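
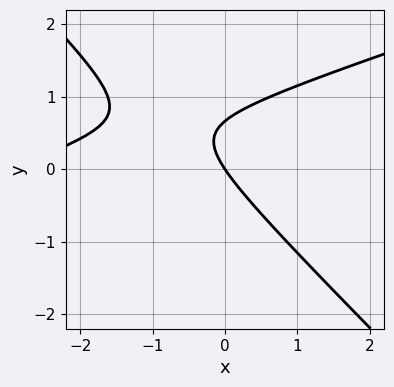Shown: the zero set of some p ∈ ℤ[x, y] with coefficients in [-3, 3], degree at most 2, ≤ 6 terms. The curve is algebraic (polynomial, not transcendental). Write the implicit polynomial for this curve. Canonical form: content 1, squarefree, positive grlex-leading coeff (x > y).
x^2 - 2*x*y - 3*y^2 + 3*x + 2*y

(a) The degree is 2 — a generic line meets the curve in up to 2 points.
(b) From the visible intercepts: one y-axis crossing is at y = 0; it meets the x-axis at x = 0 (among the integer gridlines).
(c) Solving for integer coefficients yields p as stated.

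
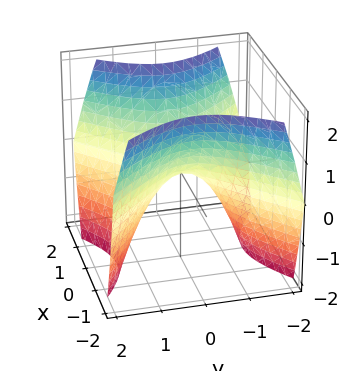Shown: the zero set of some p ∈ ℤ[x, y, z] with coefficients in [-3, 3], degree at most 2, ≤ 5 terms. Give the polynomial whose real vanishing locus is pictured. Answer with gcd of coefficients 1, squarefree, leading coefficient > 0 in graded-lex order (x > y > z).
Degree: a saddle surface; a quadric, so deg p = 2.
Symmetries: it's symmetric under y → −y, forcing even powers of y; it's symmetric under x → −x, forcing even powers of x.
Reading off the gridlines: one z-axis crossing is at z = 0; one x-axis crossing is at x = 0; one y-axis crossing is at y = 0.
Putting this together gives p.

x^2 - y^2 - z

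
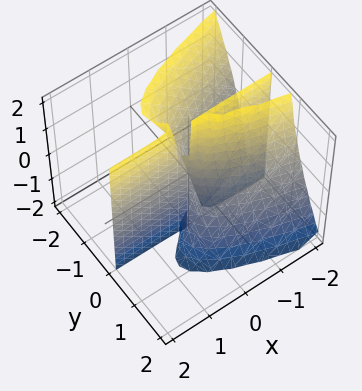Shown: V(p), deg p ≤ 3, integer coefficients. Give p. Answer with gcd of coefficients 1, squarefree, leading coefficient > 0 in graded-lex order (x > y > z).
3*y^3 + 2*y^2*z + 2*x*y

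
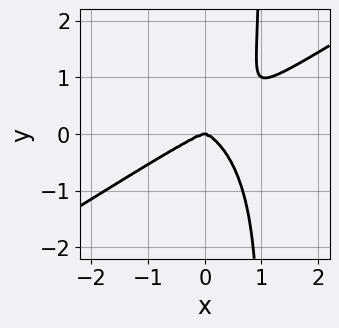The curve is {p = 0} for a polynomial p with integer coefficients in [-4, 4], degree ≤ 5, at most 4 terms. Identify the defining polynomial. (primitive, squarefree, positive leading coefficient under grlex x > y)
2*x^4 - 2*x^3*y - 3*x*y^3 + 3*y^3

First, degree: a generic line meets the curve in up to 4 points, so deg p = 4.
Then, reading off the gridlines: one y-axis crossing is at y = 0; one x-axis crossing is at x = 0.
Finally, fitting integer coefficients to these (and the overall shape) gives p.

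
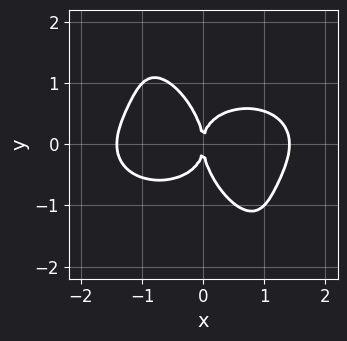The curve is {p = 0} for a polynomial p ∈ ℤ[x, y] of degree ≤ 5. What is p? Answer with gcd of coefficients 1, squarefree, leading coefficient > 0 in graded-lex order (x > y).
First, the degree is 4 — no degree-3 curve has this shape.
Then, from the visible intercepts: one x-axis crossing is at x = 0; it crosses the y-axis at the gridline y = 0.
Finally, assembling these constraints gives the stated polynomial.

x^4 + 2*x^2*y^2 + 2*x*y^3 + y^4 - 2*x^2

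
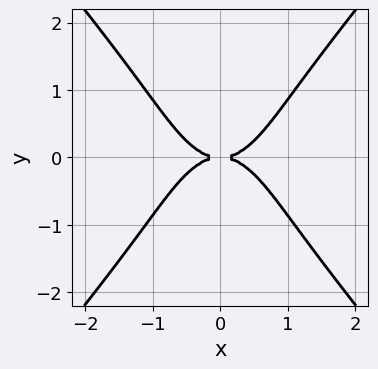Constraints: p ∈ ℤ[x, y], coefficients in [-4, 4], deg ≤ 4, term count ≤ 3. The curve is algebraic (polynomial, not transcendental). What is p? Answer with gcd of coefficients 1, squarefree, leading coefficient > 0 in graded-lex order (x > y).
2*x^4 - y^4 - 2*y^2

First, the degree is 4 — the shape is more complex than any degree-3 curve.
Then, symmetries: the x ↦ −x reflection is a symmetry, so x appears only in even powers; the y ↦ −y reflection is a symmetry, so y appears only in even powers.
Next, reading off the gridlines: one x-axis crossing is at x = 0; it meets the y-axis at y = 0 (among the integer gridlines).
Finally, together with the visible shape, these determine p as stated.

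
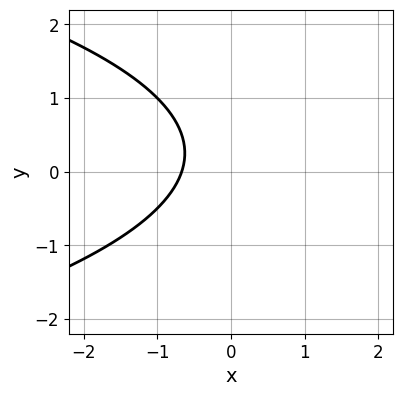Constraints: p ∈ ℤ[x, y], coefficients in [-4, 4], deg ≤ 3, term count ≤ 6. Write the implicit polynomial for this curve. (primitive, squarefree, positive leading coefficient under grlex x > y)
2*y^2 + 3*x - y + 2

1. deg p = 2.
2. Checking where it meets the axes: the curve avoids every integer y-axis point in the box.
3. Together with the visible shape, these determine p as stated.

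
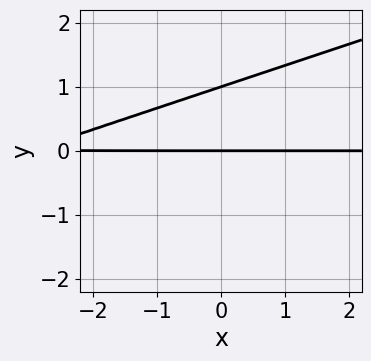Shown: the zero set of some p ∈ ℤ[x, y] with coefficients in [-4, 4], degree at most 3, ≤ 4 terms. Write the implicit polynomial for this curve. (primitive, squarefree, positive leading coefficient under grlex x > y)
x*y - 3*y^2 + 3*y

1. deg p = 2.
2. Observable constraints: the visible x-axis segment lies entirely on the curve; the y-axis gridline crossings are at y ∈ {0, 1}.
3. Assembling these constraints gives the stated polynomial.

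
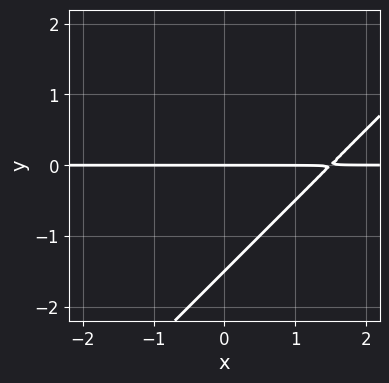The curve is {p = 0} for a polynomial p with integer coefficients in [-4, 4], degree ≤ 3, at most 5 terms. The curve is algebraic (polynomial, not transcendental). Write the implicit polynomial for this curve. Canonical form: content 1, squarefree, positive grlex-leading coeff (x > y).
Degree: a generic line meets the curve in up to 2 points, so deg p = 2.
From the axis intercepts and sections: it meets the y-axis at y = 0 (among the integer gridlines); every point of the x-axis in the box is on the curve.
Putting this together gives p.

2*x*y - 2*y^2 - 3*y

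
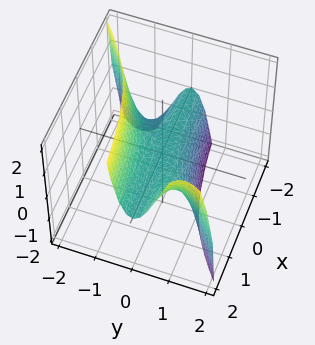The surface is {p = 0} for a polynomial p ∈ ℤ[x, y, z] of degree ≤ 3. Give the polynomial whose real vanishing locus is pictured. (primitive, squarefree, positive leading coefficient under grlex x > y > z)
1. Degree: the shape is more complex than any degree-2 surface, so deg p = 3.
2. Observable constraints: it crosses the z-axis at the gridline z = 0; it crosses the y-axis at the gridline y = 0; every point of the x-axis in the box is on the surface.
3. Assembling these constraints gives the stated polynomial.

2*x*y^2 - 2*y^3 - z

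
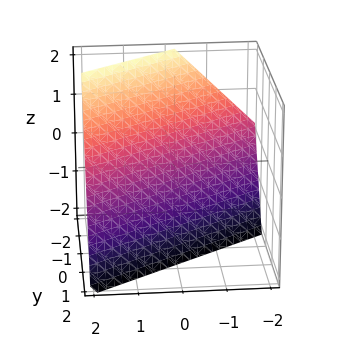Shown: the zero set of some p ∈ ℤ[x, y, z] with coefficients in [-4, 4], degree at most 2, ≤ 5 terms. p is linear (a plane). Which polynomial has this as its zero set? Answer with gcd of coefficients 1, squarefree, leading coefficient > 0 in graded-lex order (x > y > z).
2*x - 3*y - 2*z - 2

1. The degree is 1 — the surface is flat (a plane).
2. From the visible intercepts: it crosses the z-axis at the gridline z = -1; one x-axis crossing is at x = 1.
3. Assembling these constraints gives the stated polynomial.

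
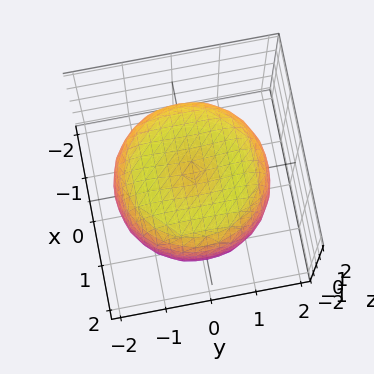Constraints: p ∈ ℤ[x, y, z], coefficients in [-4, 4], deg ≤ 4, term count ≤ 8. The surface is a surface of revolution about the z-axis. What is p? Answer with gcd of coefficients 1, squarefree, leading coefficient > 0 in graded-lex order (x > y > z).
First, degree: a generic line meets the surface in up to 4 points, so deg p = 4.
Next, symmetry: the z-axis is an axis of rotation, so x and y enter only as x² + y².
Then, checking where it meets the axes: the z-axis gridline crossings are at z ∈ {-1, 1}; a circular section at z = 1 has radius between 1 and 2.
Finally, these observations pin down the coefficients.

x^4 + 2*x^2*y^2 + y^4 - 2*x^2 - 2*y^2 + 2*z^2 - 2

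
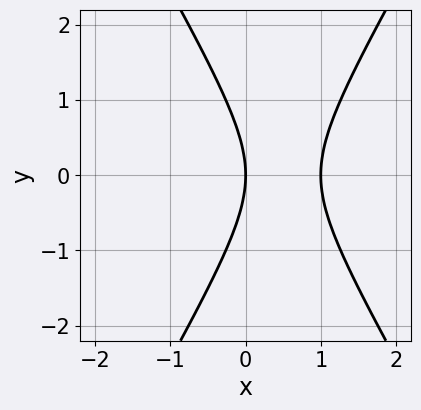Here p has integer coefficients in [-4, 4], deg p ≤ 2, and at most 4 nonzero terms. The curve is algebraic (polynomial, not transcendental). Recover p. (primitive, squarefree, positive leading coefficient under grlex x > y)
First, deg p = 2. A generic line meets the curve in up to 2 points.
Then, symmetries: it's symmetric under y → −y, forcing even powers of y.
Then, from the axis intercepts and sections: among the integer gridlines, it crosses the x-axis at x ∈ {0, 1}; it crosses the y-axis at the gridline y = 0.
Finally, these observations pin down the coefficients.

3*x^2 - y^2 - 3*x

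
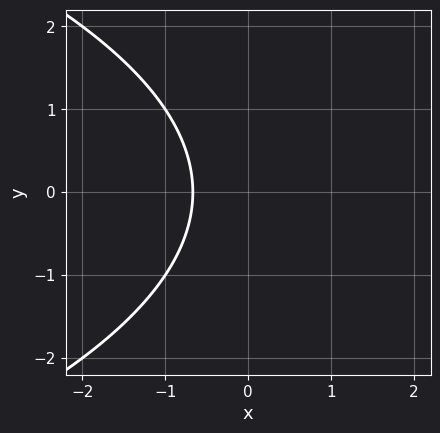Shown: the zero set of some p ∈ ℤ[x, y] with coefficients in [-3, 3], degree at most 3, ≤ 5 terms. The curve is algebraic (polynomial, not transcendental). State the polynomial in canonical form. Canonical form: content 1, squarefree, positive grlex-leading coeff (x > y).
1. deg p = 2. A generic line meets the curve in up to 2 points.
2. Symmetries: mirror symmetry y ↦ −y ⇒ only even powers of y.
3. From the axis intercepts and sections: the curve avoids every integer y-axis point in the box.
4. Solving for integer coefficients yields p as stated.

y^2 + 3*x + 2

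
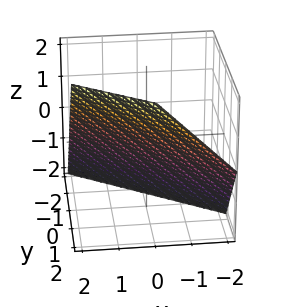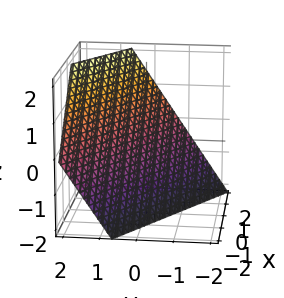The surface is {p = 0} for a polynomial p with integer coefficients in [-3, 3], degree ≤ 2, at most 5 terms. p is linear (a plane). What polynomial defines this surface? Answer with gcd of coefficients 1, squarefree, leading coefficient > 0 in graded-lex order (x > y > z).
First, degree: every cross-section is a straight line — this is a plane, so deg p = 1.
Next, from the visible intercepts: it meets the x-axis at x = 1 (among the integer gridlines); it crosses the z-axis at the gridline z = -1.
Finally, assembling these constraints gives the stated polynomial.

2*x + 3*y - 2*z - 2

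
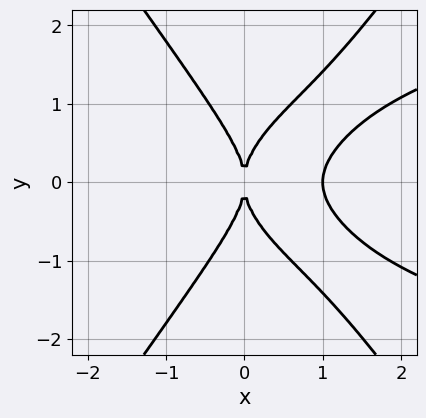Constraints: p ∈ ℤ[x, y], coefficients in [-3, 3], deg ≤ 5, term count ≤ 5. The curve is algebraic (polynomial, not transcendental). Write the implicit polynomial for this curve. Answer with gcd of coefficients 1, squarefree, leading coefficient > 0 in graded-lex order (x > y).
The degree is 4 — the shape is more complex than any degree-3 curve.
Symmetries: the y ↦ −y reflection is a symmetry, so y appears only in even powers.
From the axis intercepts and sections: it meets the y-axis at y = 0 (among the integer gridlines); among the integer gridlines, it crosses the x-axis at x ∈ {0, 1}.
Together with the visible shape, these determine p as stated.

2*x^2*y^2 - y^4 - 2*x^3 + 2*x^2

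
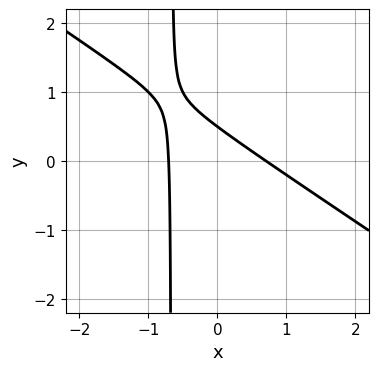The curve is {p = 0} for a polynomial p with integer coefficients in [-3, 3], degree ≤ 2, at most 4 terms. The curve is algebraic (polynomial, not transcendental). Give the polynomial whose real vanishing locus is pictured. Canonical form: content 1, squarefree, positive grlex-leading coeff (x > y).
2*x^2 + 3*x*y + 2*y - 1

First, the degree is 2 — a generic line meets the curve in up to 2 points.
Finally, putting this together gives p.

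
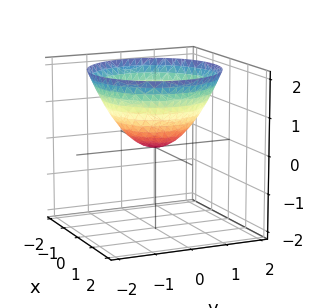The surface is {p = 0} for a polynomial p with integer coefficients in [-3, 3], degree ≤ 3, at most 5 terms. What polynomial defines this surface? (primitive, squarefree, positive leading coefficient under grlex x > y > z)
1. The degree is 2 — a single bowl opening along one axis; a quadric.
2. Symmetries: every cross-section ⟂ z is a circle, so x, y appear only via x² + y².
3. Against the integer gridlines: it meets the x-axis at x = 0 (among the integer gridlines); it crosses the z-axis at the gridline z = 0; a circular section at z = 1 has radius between 1 and 2; one y-axis crossing is at y = 0.
4. Matching integer coefficients to the picture gives p.

2*x^2 + 2*y^2 - 3*z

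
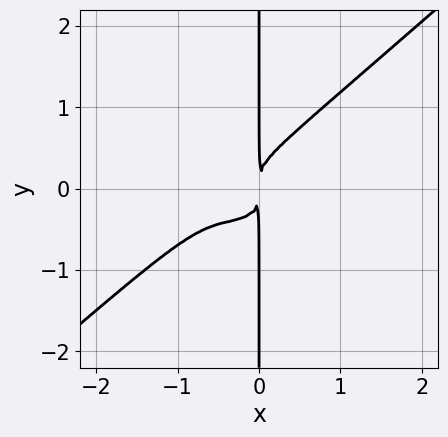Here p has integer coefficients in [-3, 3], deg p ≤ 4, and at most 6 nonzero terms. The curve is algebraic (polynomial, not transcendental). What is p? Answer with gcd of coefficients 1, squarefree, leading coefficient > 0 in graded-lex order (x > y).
2*x^4 - 3*x*y^3 + 2*x^3 + x^2

1. Degree: no degree-3 curve has this shape, so deg p = 4.
2. Observable constraints: the visible y-axis segment lies entirely on the curve.
3. Together with the visible shape, these determine p as stated.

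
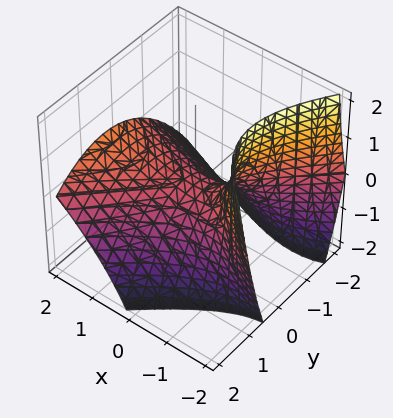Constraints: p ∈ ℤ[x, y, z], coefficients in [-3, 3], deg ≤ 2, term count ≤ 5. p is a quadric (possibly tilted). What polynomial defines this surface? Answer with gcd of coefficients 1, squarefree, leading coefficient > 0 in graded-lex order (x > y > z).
deg p = 2. A generic line meets the surface in up to 2 points.
Reading off the gridlines: it crosses the z-axis at the gridline z = 0; it meets the y-axis at y = 0 (among the integer gridlines).
Solving for integer coefficients yields p as stated.

x^2 + x*y - 2*x*z - 2*y^2 - 3*z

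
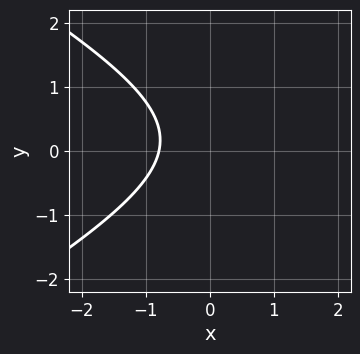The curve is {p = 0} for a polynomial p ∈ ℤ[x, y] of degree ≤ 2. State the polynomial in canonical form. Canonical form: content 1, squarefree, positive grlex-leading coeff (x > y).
First, degree: no degree-1 curve has this shape, so deg p = 2.
Then, observable constraints: the curve avoids every integer y-axis point in the box.
Finally, assembling these constraints gives the stated polynomial.

x^2 - 3*y^2 - 3*x + y - 3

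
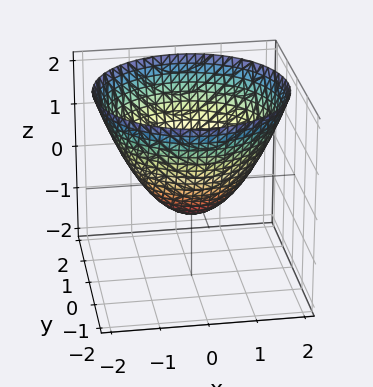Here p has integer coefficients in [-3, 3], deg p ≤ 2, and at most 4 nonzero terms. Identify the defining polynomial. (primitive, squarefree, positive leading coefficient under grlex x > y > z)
2*x^2 + 2*y^2 - 3*z - 2

First, the degree is 2 — a generic line meets the surface in up to 2 points.
Next, symmetries: every cross-section ⟂ z is a circle, so x, y appear only via x² + y².
Next, from the visible intercepts: a circular section at z = 1 has radius between 1 and 2; among the integer gridlines, it crosses the x-axis at x ∈ {-1, 1}; the y-axis gridline crossings are at y ∈ {-1, 1}.
Finally, putting this together gives p.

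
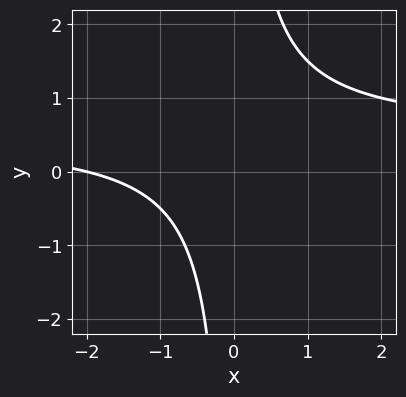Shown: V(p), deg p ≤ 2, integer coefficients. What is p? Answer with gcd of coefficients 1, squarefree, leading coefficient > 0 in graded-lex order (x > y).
2*x*y - x - 2

Degree: the shape is more complex than any degree-1 curve, so deg p = 2.
Against the integer gridlines: the curve avoids every integer y-axis point in the box; it crosses the x-axis at the gridline x = -2.
Assembling these constraints gives the stated polynomial.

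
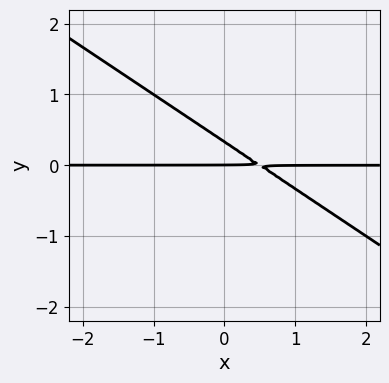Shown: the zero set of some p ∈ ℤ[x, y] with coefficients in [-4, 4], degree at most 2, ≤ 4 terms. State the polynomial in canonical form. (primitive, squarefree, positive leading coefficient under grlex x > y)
1. Degree: a generic line meets the curve in up to 2 points, so deg p = 2.
2. From the visible intercepts: every point of the x-axis in the box is on the curve; it crosses the y-axis at the gridline y = 0.
3. Matching integer coefficients to the picture gives p.

2*x*y + 3*y^2 - y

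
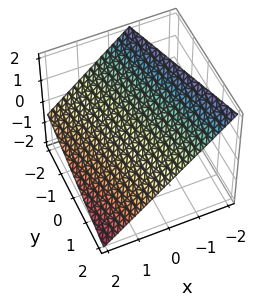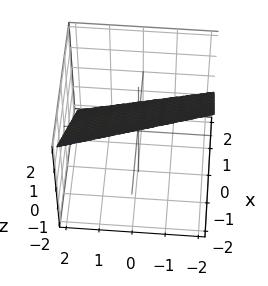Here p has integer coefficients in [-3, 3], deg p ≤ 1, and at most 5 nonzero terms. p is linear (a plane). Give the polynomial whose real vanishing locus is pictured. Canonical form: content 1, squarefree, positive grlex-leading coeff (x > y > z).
3*x + y + 3*z - 2

(a) The degree is 1 — the surface is flat (a plane).
(b) Checking where it meets the axes: it crosses the y-axis at the gridline y = 2.
(c) Fitting integer coefficients to these (and the overall shape) gives p.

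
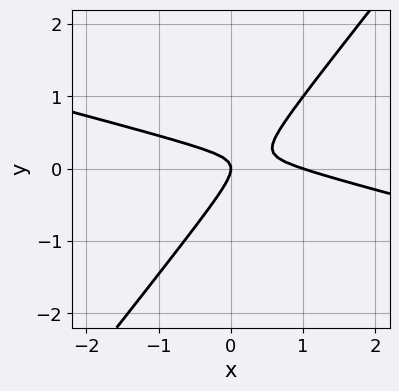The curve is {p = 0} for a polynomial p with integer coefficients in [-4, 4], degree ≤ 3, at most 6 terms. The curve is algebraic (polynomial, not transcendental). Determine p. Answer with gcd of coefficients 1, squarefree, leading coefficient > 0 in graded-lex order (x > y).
x^2 + 3*x*y - 3*y^2 - x

1. deg p = 2. The shape is more complex than any degree-1 curve.
2. Observable constraints: among the integer gridlines, it crosses the x-axis at x ∈ {0, 1}; it crosses the y-axis at the gridline y = 0.
3. Putting this together gives p.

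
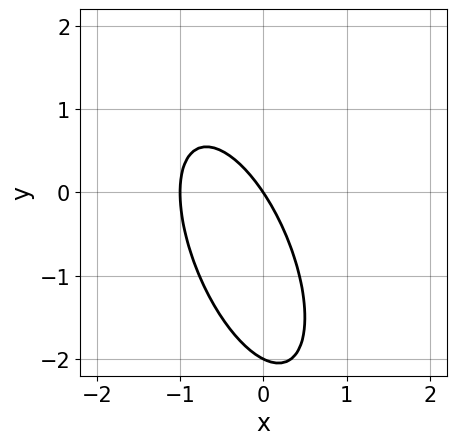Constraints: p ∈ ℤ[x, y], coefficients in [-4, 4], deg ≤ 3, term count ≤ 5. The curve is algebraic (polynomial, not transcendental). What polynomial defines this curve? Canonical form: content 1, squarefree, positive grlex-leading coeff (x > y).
3*x^2 + 2*x*y + y^2 + 3*x + 2*y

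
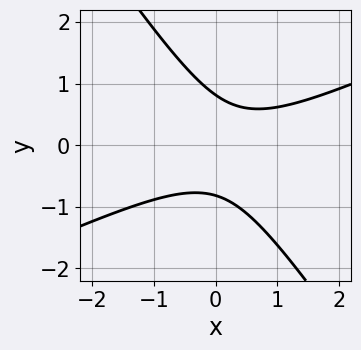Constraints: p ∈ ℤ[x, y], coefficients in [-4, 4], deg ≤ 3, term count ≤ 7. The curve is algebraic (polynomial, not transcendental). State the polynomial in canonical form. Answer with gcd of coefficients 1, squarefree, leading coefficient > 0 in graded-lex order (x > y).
First, the degree is 2 — no degree-1 curve has this shape.
Then, checking where it meets the axes: it misses every integer gridline on the x-axis.
Finally, these observations pin down the coefficients.

2*x^2 - 3*x*y - 3*y^2 - x + 2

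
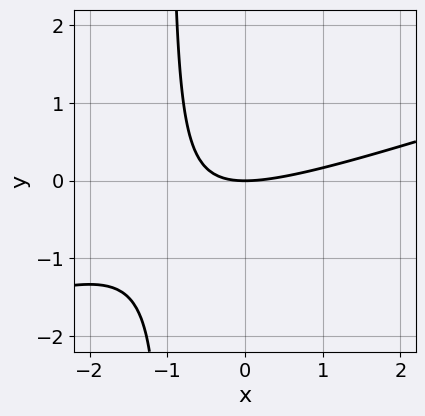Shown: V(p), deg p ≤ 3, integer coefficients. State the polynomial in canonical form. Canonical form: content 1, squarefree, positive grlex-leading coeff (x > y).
x^2 - 3*x*y - 3*y

(a) Degree: a generic line meets the curve in up to 2 points, so deg p = 2.
(b) Observable constraints: it meets the x-axis at x = 0 (among the integer gridlines); it crosses the y-axis at the gridline y = 0.
(c) Assembling these constraints gives the stated polynomial.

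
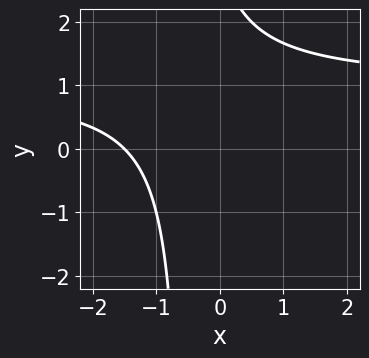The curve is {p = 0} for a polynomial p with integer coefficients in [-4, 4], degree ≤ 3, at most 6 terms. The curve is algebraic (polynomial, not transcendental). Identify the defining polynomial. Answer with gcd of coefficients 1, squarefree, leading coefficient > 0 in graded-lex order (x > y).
2*x*y - 2*x + y - 3

First, degree: the shape is more complex than any degree-1 curve, so deg p = 2.
Next, observable constraints: no y-intercept at any integer in the box.
Finally, matching integer coefficients to the picture gives p.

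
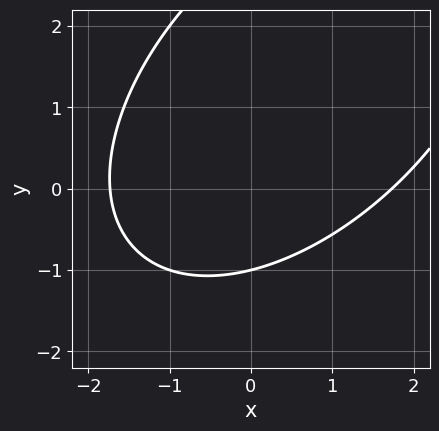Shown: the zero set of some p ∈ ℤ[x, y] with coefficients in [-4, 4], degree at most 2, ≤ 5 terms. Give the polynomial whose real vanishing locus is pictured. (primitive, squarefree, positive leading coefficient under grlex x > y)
First, deg p = 2. A generic line meets the curve in up to 2 points.
Next, from the axis intercepts and sections: one y-axis crossing is at y = -1.
Finally, the integer polynomial consistent with all of this is the stated p.

x^2 - x*y + y^2 - 2*y - 3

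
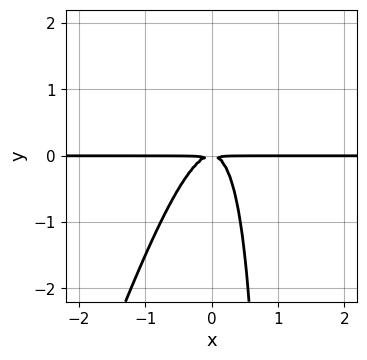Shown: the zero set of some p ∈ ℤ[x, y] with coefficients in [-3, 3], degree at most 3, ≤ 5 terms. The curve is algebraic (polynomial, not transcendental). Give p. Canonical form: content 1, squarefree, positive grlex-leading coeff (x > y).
Degree: the shape is more complex than any degree-2 curve, so deg p = 3.
From the visible intercepts: every point of the x-axis in the box is on the curve.
Matching integer coefficients to the picture gives p.

3*x^2*y - x*y^2 + y^2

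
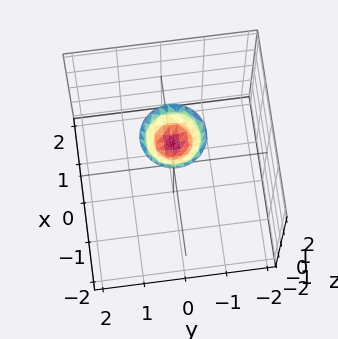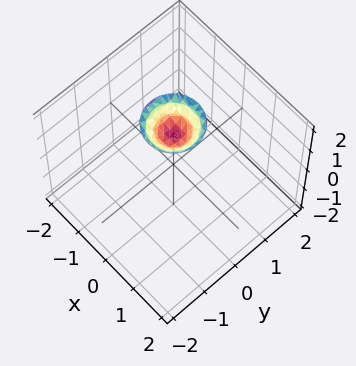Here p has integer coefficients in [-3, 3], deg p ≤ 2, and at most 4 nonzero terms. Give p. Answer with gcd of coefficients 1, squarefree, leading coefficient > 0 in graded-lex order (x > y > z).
2*x^2 + 2*y^2 - 2*z + 3

1. deg p = 2.
2. Symmetries: the surface is invariant under rotation about z: p = q(x² + y², z).
3. Observable constraints: no x-intercept at any integer in the box; no y-intercept at any integer in the box; a circular section at z = 2 has radius between 0 and 1.
4. Putting this together gives p.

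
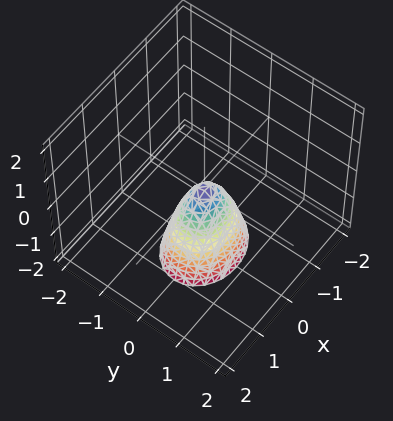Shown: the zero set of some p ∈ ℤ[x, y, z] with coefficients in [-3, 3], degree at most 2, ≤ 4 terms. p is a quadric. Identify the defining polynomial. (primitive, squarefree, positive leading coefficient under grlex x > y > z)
First, degree: a single bowl opening along one axis; a quadric, so deg p = 2.
Next, symmetries: mirror symmetry x ↦ −x ⇒ only even powers of x; mirror symmetry y ↦ −y ⇒ only even powers of y.
Then, observable constraints: one y-axis crossing is at y = 0; it meets the x-axis at x = 0 (among the integer gridlines); it crosses the z-axis at the gridline z = 0.
Finally, together with the visible shape, these determine p as stated.

2*x^2 + 3*y^2 + z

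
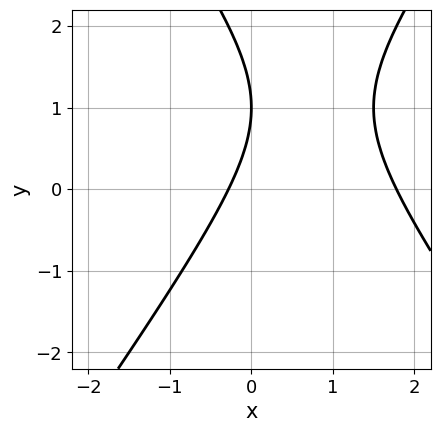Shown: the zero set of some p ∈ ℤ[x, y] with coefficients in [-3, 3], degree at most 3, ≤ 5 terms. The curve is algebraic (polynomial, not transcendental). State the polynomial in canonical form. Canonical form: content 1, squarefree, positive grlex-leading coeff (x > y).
2*x^2 - y^2 - 3*x + 2*y - 1

Degree: a generic line meets the curve in up to 2 points, so deg p = 2.
From the axis intercepts and sections: it crosses the y-axis at the gridline y = 1.
The integer polynomial consistent with all of this is the stated p.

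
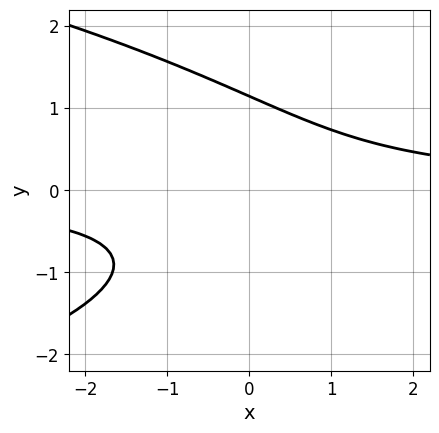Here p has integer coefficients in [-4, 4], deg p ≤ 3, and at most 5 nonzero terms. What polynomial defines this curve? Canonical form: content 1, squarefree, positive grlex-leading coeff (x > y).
First, deg p = 3. A generic line meets the curve in up to 3 points.
Next, checking where it meets the axes: it misses every integer gridline on the x-axis.
Finally, together with the visible shape, these determine p as stated.

2*y^3 + 3*x*y - 3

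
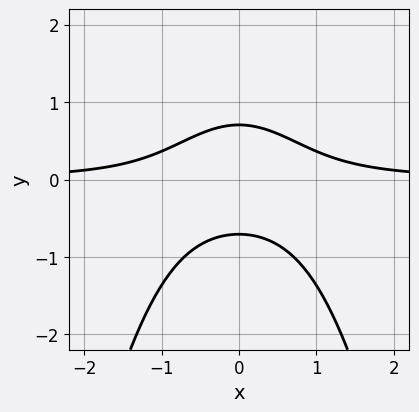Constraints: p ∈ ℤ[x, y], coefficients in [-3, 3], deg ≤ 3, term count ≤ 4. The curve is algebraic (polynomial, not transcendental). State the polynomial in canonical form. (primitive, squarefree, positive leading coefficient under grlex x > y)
(a) The degree is 3 — a generic line meets the curve in up to 3 points.
(b) Symmetries: it's symmetric under x → −x, forcing even powers of x.
(c) Observable constraints: no x-intercept at any integer in the box.
(d) Solving for integer coefficients yields p as stated.

2*x^2*y + 2*y^2 - 1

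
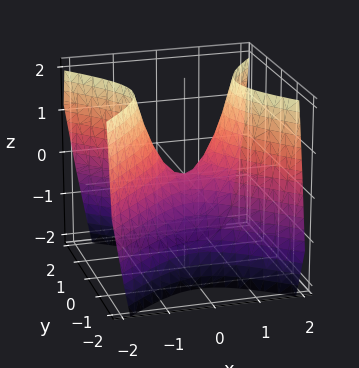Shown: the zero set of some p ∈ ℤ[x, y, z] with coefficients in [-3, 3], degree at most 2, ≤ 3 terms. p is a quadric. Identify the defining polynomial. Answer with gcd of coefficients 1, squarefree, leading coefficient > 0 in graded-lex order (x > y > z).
(a) Degree: a saddle surface; a quadric, so deg p = 2.
(b) Symmetries: mirror symmetry y ↦ −y ⇒ only even powers of y; mirror symmetry x ↦ −x ⇒ only even powers of x.
(c) Checking where it meets the axes: it meets the x-axis at x = 0 (among the integer gridlines); it meets the y-axis at y = 0 (among the integer gridlines); it meets the z-axis at z = 0 (among the integer gridlines).
(d) These observations pin down the coefficients.

3*x^2 - 3*y^2 - 2*z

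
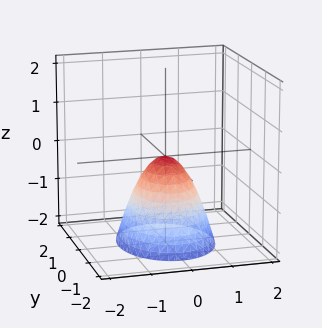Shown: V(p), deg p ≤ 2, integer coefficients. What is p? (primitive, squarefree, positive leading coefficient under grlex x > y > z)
3*x^2 + 2*y^2 + 2*z

(a) deg p = 2. A single bowl opening along one axis; a quadric.
(b) Symmetries: the y ↦ −y reflection is a symmetry, so y appears only in even powers; it's symmetric under x → −x, forcing even powers of x.
(c) Checking where it meets the axes: it meets the y-axis at y = 0 (among the integer gridlines); it crosses the x-axis at the gridline x = 0; it crosses the z-axis at the gridline z = 0.
(d) Putting this together gives p.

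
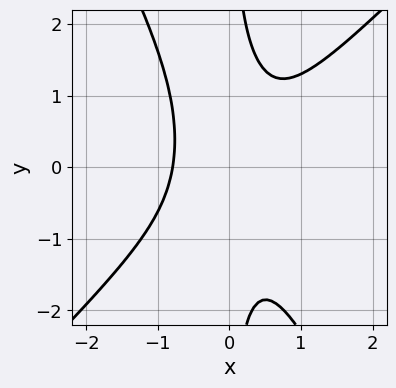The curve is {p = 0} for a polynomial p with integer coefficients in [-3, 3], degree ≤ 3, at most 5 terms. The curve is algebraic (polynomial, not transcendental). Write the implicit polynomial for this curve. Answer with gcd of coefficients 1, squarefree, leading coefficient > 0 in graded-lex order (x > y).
First, degree: a generic line meets the curve in up to 3 points, so deg p = 3.
Then, from the visible intercepts: no y-intercept at any integer in the box.
Finally, together with the visible shape, these determine p as stated.

2*x^3 - x^2*y - x*y^2 + 1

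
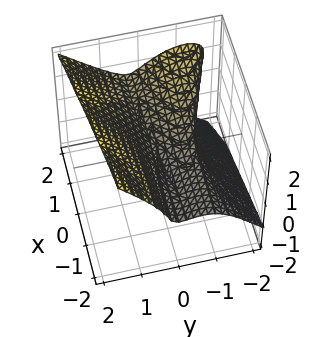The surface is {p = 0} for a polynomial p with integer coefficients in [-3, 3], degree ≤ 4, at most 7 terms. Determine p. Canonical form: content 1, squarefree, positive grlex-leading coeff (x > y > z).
2*x*y*z - 3*y^3 + 3*z^3 - x*z - 3*y^2

First, the degree is 3 — the shape is more complex than any degree-2 surface.
Next, checking where it meets the axes: it crosses the z-axis at the gridline z = 0; the y-axis gridline crossings are at y ∈ {-1, 0}.
Finally, together with the visible shape, these determine p as stated. Check: (-1, 0, 0) on the x-axis lies on the surface, and p(-1, 0, 0) = 0. ✓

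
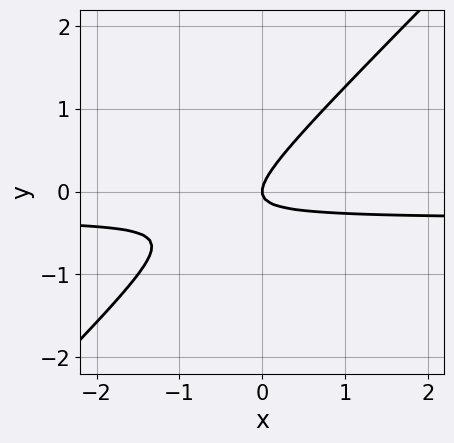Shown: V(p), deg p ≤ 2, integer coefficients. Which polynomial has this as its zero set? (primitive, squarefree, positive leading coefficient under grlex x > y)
First, the degree is 2 — the shape is more complex than any degree-1 curve.
Next, from the axis intercepts and sections: one x-axis crossing is at x = 0; one y-axis crossing is at y = 0.
Finally, these observations pin down the coefficients.

3*x*y - 3*y^2 + x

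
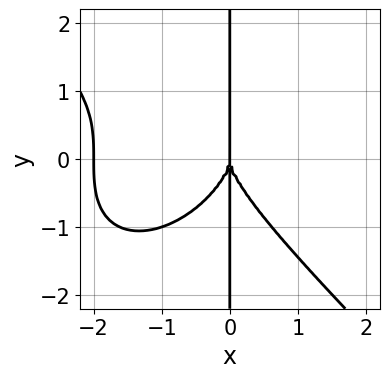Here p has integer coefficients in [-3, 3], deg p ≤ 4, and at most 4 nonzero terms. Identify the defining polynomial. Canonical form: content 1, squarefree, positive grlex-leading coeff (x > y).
First, degree: no degree-3 curve has this shape, so deg p = 4.
Next, observable constraints: among the integer gridlines, it crosses the x-axis at x ∈ {-2, 0}; the visible y-axis segment lies entirely on the curve.
Finally, the integer polynomial consistent with all of this is the stated p.

x^4 + x*y^3 + 2*x^3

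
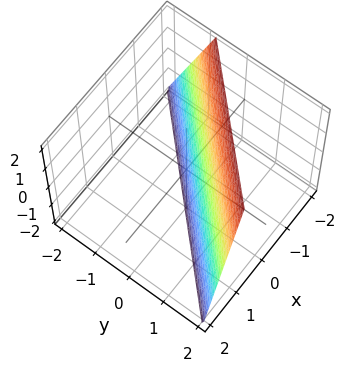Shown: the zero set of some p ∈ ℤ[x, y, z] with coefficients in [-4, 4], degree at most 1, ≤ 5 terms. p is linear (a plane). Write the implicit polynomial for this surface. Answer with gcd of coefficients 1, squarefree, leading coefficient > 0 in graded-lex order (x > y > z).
3*x - 3*y + z + 2

The degree is 1 — the surface is flat (a plane).
From the visible intercepts: one z-axis crossing is at z = -2.
Assembling these constraints gives the stated polynomial.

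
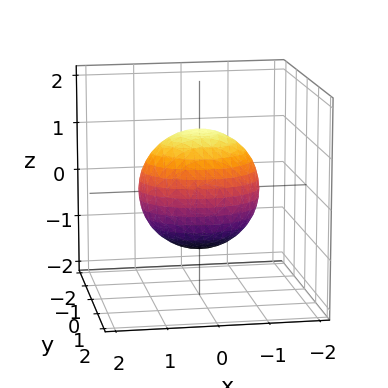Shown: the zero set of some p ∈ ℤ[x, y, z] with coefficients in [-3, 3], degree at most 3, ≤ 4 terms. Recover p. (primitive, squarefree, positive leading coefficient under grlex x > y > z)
First, the degree is 2 — bounded and convex; a quadric.
Then, symmetries: it's symmetric under x → −x, forcing even powers of x; it's symmetric under z → −z, forcing even powers of z; the y ↦ −y reflection is a symmetry, so y appears only in even powers.
Then, from the visible intercepts: among the integer gridlines, it crosses the y-axis at y ∈ {-1, 1}.
Finally, putting this together gives p.

2*x^2 + 3*y^2 + 2*z^2 - 3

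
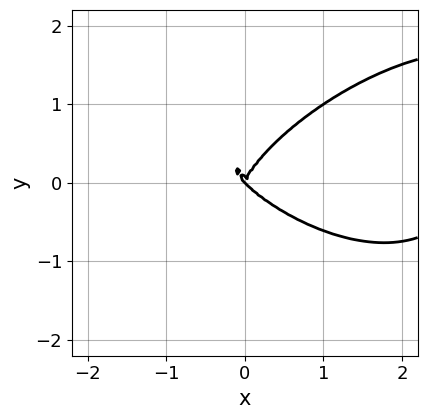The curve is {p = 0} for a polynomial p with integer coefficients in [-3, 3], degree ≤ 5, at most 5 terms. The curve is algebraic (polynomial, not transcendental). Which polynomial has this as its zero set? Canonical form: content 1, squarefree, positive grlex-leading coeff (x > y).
(a) deg p = 4.
(b) Against the integer gridlines: one x-axis crossing is at x = 0; one y-axis crossing is at y = 0.
(c) Fitting integer coefficients to these (and the overall shape) gives p.

x^4 + 3*y^4 - 3*x^3 - 2*x^2*y + x*y^2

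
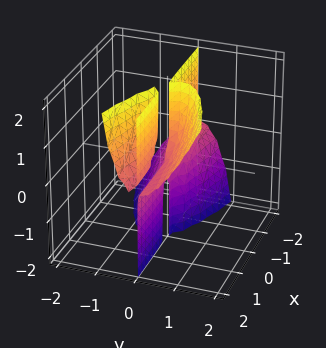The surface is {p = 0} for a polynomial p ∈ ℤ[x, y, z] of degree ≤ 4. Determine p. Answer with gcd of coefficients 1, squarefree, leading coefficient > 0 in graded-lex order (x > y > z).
x*y*z - 3*y^3 + y^2*z

(a) I count 2 distinct pieces.
(b) Degree: a generic line meets the surface in up to 3 points, so deg p = 3.
(c) From the visible intercepts: it meets the y-axis at y = 0 (among the integer gridlines); every point of the x-axis in the box is on the surface; the visible z-axis segment lies entirely on the surface.
(d) The integer polynomial consistent with all of this is the stated p.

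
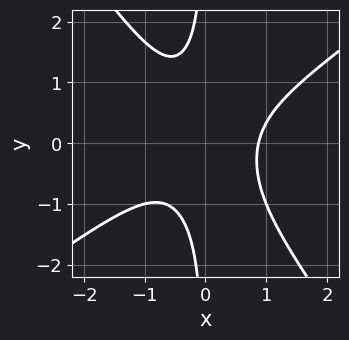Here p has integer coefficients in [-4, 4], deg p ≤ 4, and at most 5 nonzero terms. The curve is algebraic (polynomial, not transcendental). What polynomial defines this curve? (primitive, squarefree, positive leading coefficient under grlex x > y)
The degree is 3 — no degree-2 curve has this shape.
Reading off the gridlines: no y-intercept at any integer in the box.
These observations pin down the coefficients.

3*x^3 - 2*x^2*y - 3*x*y^2 - 2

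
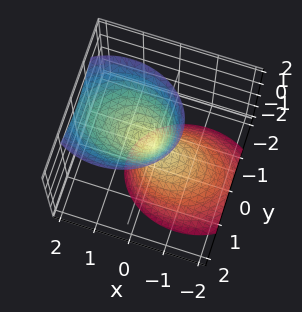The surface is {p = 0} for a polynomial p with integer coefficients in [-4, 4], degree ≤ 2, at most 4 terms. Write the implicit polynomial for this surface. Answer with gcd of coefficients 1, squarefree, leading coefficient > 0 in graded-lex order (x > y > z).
2*x^2 - 2*x*z + 3*y^2 - z^2

(a) The picture has 2 separate pieces. Treating them together as one polynomial.
(b) The degree is 2 — a generic line meets the surface in up to 2 points.
(c) Observable constraints: it crosses the y-axis at the gridline y = 0; it meets the x-axis at x = 0 (among the integer gridlines).
(d) Assembling these constraints gives the stated polynomial.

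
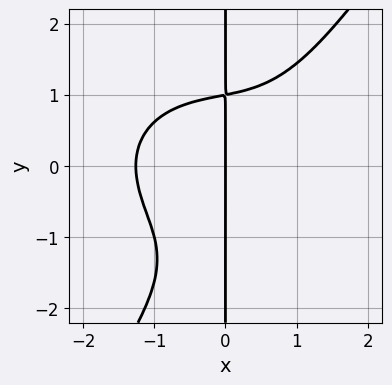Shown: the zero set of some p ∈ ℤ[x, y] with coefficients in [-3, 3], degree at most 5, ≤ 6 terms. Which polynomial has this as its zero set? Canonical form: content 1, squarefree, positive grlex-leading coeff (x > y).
First, degree: no degree-3 curve has this shape, so deg p = 4.
Then, from the axis intercepts and sections: one x-axis crossing is at x = 0; the visible y-axis segment lies entirely on the curve.
Finally, the integer polynomial consistent with all of this is the stated p.

x^4 + x^2*y^2 - x*y^3 - x*y^2 + 2*x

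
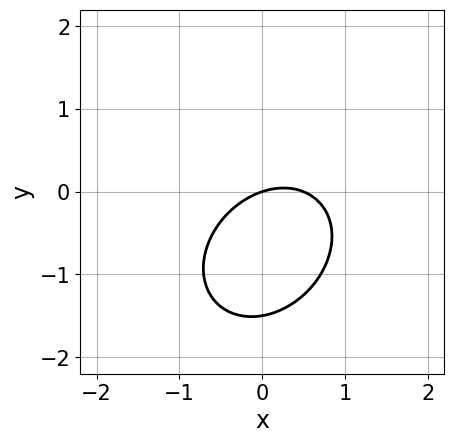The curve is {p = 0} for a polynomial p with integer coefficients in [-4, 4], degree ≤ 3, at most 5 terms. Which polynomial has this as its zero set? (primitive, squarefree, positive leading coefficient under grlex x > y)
2*x^2 - x*y + 2*y^2 - x + 3*y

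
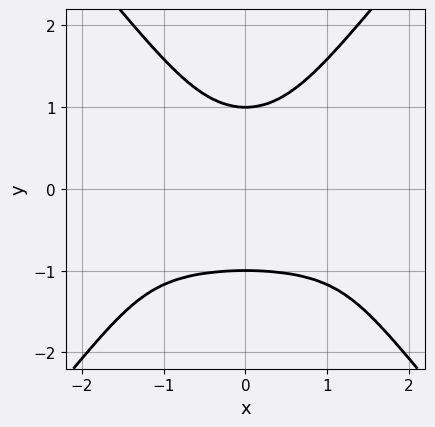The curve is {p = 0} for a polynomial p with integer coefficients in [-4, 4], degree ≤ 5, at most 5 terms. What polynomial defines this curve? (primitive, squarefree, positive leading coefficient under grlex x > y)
3*x^2*y^2 - 2*y^4 + 2*x^2*y + 2

(a) deg p = 4. No degree-3 curve has this shape.
(b) Symmetries: it's symmetric under x → −x, forcing even powers of x.
(c) From the axis intercepts and sections: the y-axis gridline crossings are at y ∈ {-1, 1}; the curve avoids every integer x-axis point in the box.
(d) These observations pin down the coefficients.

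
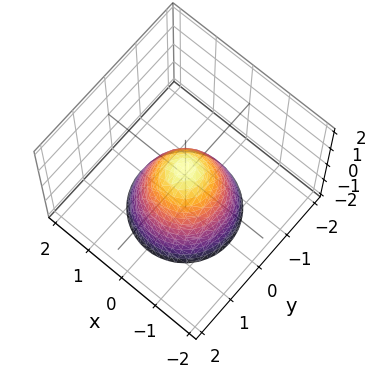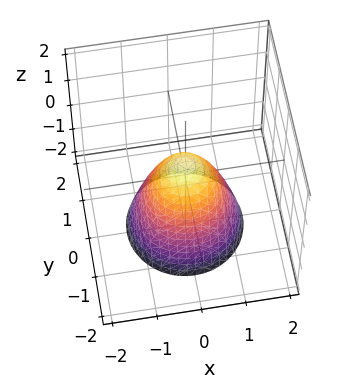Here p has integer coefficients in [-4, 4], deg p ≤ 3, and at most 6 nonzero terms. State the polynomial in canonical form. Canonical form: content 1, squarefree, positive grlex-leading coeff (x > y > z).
3*x^2 + 3*y^2 + 2*z - 1

(a) deg p = 2.
(b) Symmetry: every cross-section ⟂ z is a circle, so x, y appear only via x² + y².
(c) Reading off the gridlines: a circular section at z = -1 has radius exactly 1.
(d) These observations pin down the coefficients.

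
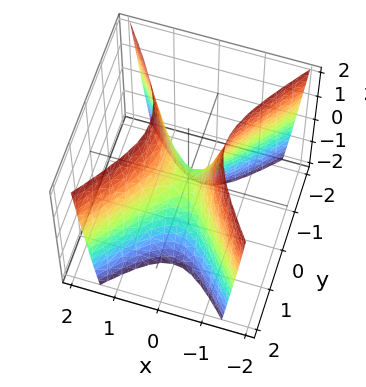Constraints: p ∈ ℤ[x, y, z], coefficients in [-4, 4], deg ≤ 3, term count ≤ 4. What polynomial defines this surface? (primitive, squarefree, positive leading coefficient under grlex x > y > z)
Degree: a hyperbolic paraboloid; a quadric, so deg p = 2.
Symmetries: mirror symmetry y ↦ −y ⇒ only even powers of y; the x ↦ −x reflection is a symmetry, so x appears only in even powers.
From the axis intercepts and sections: it meets the x-axis at x = 0 (among the integer gridlines); it crosses the z-axis at the gridline z = 0; one y-axis crossing is at y = 0.
These observations pin down the coefficients.

3*x^2 - 2*y^2 - z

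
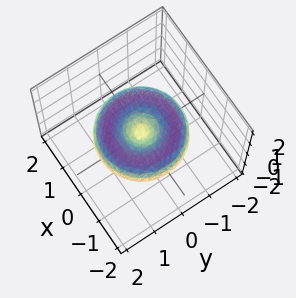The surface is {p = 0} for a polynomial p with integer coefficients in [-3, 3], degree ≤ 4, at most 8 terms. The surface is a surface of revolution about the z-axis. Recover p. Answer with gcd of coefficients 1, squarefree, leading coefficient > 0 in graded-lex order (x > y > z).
x^4 + 2*x^2*y^2 + y^4 - 2*x^2 - 2*y^2 + 3*z^2

deg p = 4.
Symmetries: every cross-section ⟂ z is a circle, so x, y appear only via x² + y².
From the axis intercepts and sections: one x-axis crossing is at x = 0; it meets the z-axis at z = 0 (among the integer gridlines).
Together with the visible shape, these determine p as stated.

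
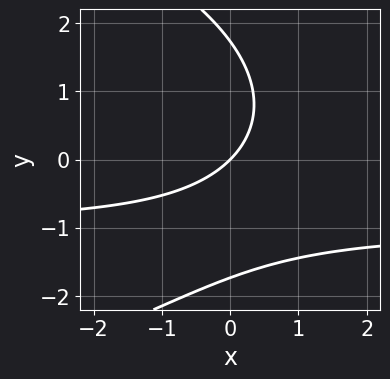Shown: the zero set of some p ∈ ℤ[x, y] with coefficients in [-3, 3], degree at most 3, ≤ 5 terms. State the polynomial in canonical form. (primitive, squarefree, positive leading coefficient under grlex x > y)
(a) Degree: the shape is more complex than any degree-2 curve, so deg p = 3.
(b) From the axis intercepts and sections: it crosses the x-axis at the gridline x = 0; one y-axis crossing is at y = 0.
(c) Fitting integer coefficients to these (and the overall shape) gives p.

y^3 + 3*x*y + 3*x - 3*y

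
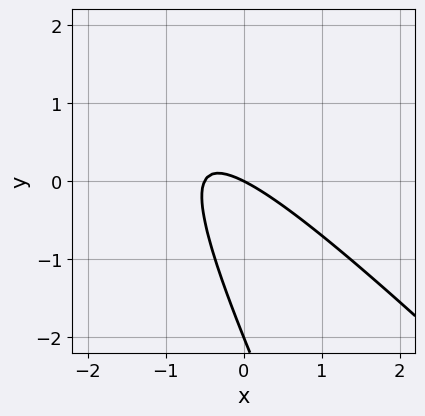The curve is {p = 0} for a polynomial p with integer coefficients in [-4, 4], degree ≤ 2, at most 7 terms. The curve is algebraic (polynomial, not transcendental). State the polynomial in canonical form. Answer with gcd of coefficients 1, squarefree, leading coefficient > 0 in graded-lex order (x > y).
1. Degree: the shape is more complex than any degree-1 curve, so deg p = 2.
2. From the visible intercepts: one x-axis crossing is at x = 0; among the integer gridlines, it crosses the y-axis at y ∈ {-2, 0}.
3. Solving for integer coefficients yields p as stated.

2*x^2 + 3*x*y + y^2 + x + 2*y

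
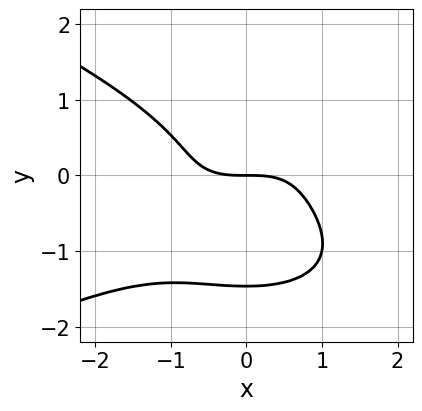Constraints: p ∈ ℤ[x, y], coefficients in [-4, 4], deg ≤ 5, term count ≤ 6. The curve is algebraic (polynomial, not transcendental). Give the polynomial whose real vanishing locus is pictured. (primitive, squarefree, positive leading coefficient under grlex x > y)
deg p = 4.
Against the integer gridlines: it meets the y-axis at y = 0 (among the integer gridlines); it crosses the x-axis at the gridline x = 0.
Fitting integer coefficients to these (and the overall shape) gives p.

2*y^4 + x^3 - x^2*y + 2*y^3 + 2*y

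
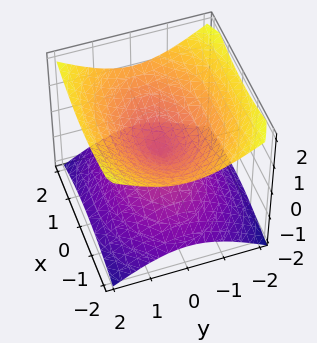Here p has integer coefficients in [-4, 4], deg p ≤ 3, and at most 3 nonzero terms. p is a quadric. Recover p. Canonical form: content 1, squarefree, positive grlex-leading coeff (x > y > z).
The degree is 2 — a double cone through the origin; a quadric.
Symmetries: mirror symmetry y ↦ −y ⇒ only even powers of y; it's symmetric under x → −x, forcing even powers of x; the z ↦ −z reflection is a symmetry, so z appears only in even powers.
Reading off the gridlines: it crosses the z-axis at the gridline z = 0; it meets the y-axis at y = 0 (among the integer gridlines); it crosses the x-axis at the gridline x = 0.
Solving for integer coefficients yields p as stated.

x^2 + 2*y^2 - 3*z^2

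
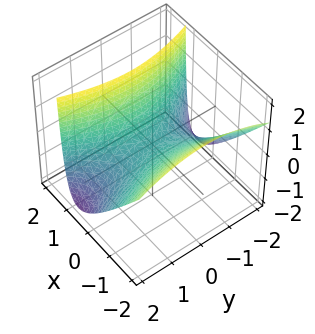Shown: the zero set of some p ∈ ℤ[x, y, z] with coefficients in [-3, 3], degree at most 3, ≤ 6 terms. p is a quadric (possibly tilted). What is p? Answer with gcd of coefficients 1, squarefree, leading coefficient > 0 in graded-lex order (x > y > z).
deg p = 2. No degree-1 surface has this shape.
Reading off the gridlines: it meets the z-axis at z = 0 (among the integer gridlines); it crosses the y-axis at the gridline y = 0; it crosses the x-axis at the gridline x = 0.
Putting this together gives p.

3*x^2 + 2*x*z - y^2 - 3*z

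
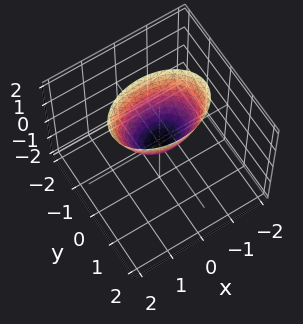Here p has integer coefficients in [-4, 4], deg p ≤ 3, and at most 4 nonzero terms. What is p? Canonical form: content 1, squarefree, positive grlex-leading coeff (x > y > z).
x^2 + 2*y^2 - z

The degree is 2 — a paraboloid; a quadric.
Symmetries: it's symmetric under y → −y, forcing even powers of y; the x ↦ −x reflection is a symmetry, so x appears only in even powers.
From the axis intercepts and sections: it meets the z-axis at z = 0 (among the integer gridlines); it meets the x-axis at x = 0 (among the integer gridlines).
Together with the visible shape, these determine p as stated.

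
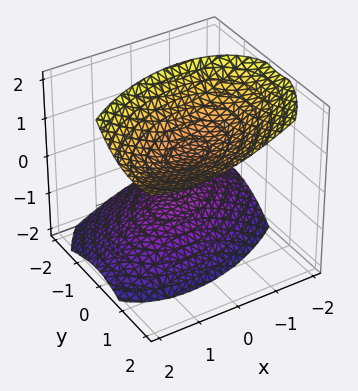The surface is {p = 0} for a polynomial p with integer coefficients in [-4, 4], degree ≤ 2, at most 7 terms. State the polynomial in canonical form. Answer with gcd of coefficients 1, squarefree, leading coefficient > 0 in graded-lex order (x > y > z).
I count 2 distinct pieces.
The degree is 2 — a generic line meets the surface in up to 2 points.
Reading off the gridlines: no y-intercept at any integer in the box; among the integer gridlines, it crosses the z-axis at z ∈ {-1, 1}.
Fitting integer coefficients to these (and the overall shape) gives p.

2*x^2 - 2*x*y + 3*y^2 - 3*y*z - 3*z^2 + 3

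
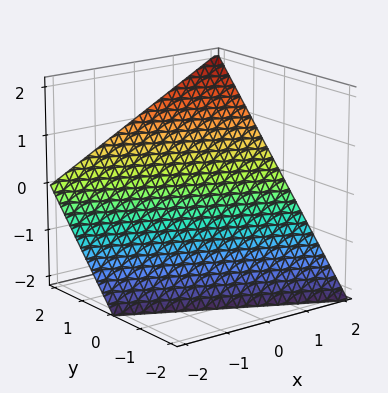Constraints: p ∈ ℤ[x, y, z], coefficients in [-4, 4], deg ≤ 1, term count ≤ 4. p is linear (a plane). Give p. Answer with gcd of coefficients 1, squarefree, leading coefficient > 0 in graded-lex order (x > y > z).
x + 2*y - 2*z - 2

1. deg p = 1.
2. Observable constraints: one y-axis crossing is at y = 1; it crosses the x-axis at the gridline x = 2; it meets the z-axis at z = -1 (among the integer gridlines).
3. These observations pin down the coefficients.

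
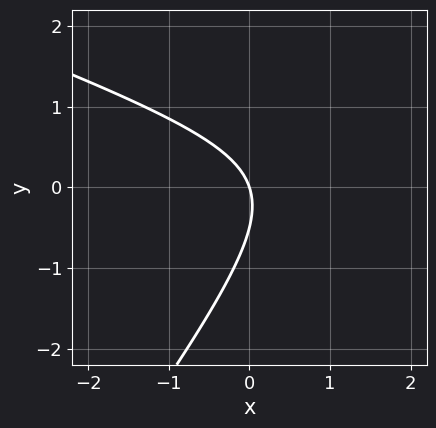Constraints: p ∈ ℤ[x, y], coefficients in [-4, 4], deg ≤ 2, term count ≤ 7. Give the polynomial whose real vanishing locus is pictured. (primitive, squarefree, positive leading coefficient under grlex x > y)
First, degree: a generic line meets the curve in up to 2 points, so deg p = 2.
Next, from the visible intercepts: it meets the x-axis at x = 0 (among the integer gridlines); one y-axis crossing is at y = 0.
Finally, together with the visible shape, these determine p as stated.

x^2 + 2*x*y - 2*y^2 - 3*x - y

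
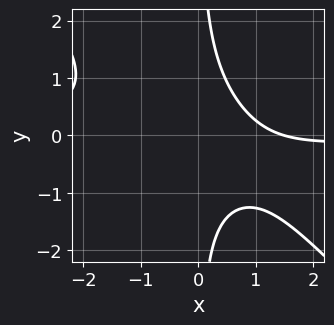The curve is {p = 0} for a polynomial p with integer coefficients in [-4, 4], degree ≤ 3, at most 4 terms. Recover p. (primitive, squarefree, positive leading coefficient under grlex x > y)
3*x^2*y + 3*x*y^2 + 2*x - 3

Degree: a generic line meets the curve in up to 3 points, so deg p = 3.
From the visible intercepts: the curve avoids every integer y-axis point in the box.
Matching integer coefficients to the picture gives p.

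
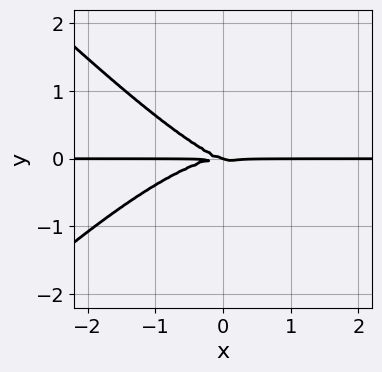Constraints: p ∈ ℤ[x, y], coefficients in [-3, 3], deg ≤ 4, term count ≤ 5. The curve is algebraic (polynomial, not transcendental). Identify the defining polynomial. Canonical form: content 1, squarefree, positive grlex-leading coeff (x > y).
First, degree: the shape is more complex than any degree-3 curve, so deg p = 4.
Then, from the axis intercepts and sections: one y-axis crossing is at y = 0; every point of the x-axis in the box is on the curve.
Finally, matching integer coefficients to the picture gives p.

x^3*y - x*y^3 + x*y^2 + 3*y^3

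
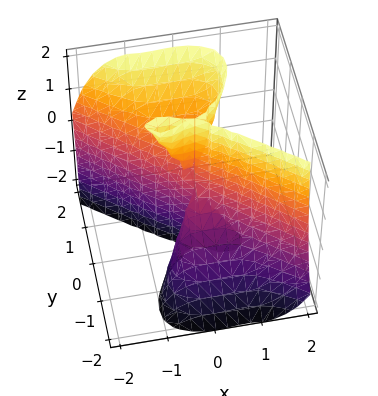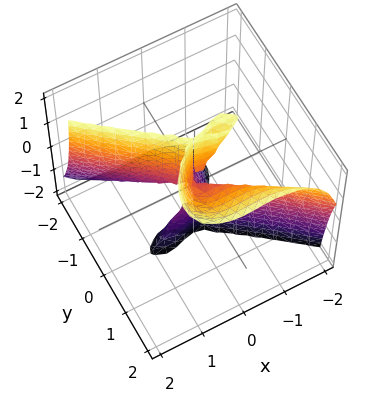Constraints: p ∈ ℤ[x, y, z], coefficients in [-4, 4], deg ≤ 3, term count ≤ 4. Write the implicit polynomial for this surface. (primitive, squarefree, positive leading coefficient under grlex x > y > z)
2*x^3 + x^2*z + 3*y^3 - 3*y^2*z

(a) There are 3 components.
(b) Degree: the shape is more complex than any degree-2 surface, so deg p = 3.
(c) Observable constraints: one x-axis crossing is at x = 0; every point of the z-axis in the box is on the surface.
(d) Assembling these constraints gives the stated polynomial.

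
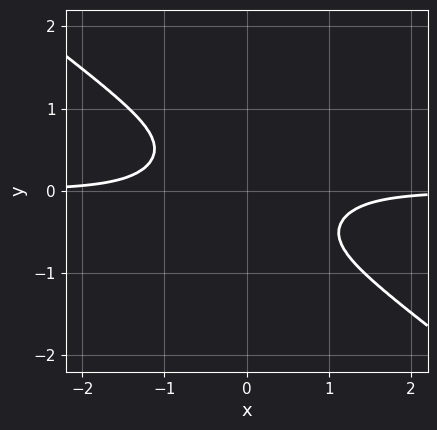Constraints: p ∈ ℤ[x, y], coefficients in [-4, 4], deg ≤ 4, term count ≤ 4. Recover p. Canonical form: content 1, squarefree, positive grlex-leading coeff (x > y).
2*x^3*y - 2*x*y^3 + 2*y^4 + 1

1. deg p = 4.
2. From the visible intercepts: it misses every integer gridline on the y-axis; the curve avoids every integer x-axis point in the box.
3. Matching integer coefficients to the picture gives p.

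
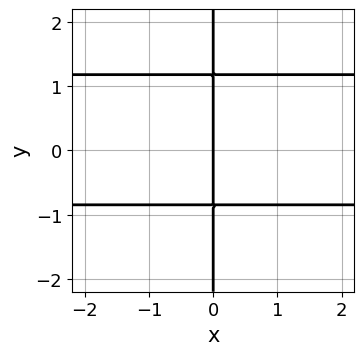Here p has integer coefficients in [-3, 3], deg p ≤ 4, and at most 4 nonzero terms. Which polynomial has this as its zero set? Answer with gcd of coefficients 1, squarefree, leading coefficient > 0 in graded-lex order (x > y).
The degree is 3 — the shape is more complex than any degree-2 curve.
From the visible intercepts: every point of the y-axis in the box is on the curve; it crosses the x-axis at the gridline x = 0.
Fitting integer coefficients to these (and the overall shape) gives p.

3*x*y^2 - x*y - 3*x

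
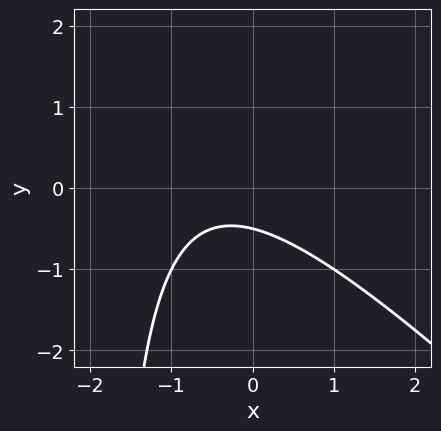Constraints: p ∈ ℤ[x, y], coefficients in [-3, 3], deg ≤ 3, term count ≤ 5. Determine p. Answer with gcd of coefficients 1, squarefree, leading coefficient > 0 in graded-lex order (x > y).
The degree is 2 — no degree-1 curve has this shape.
From the visible intercepts: the curve avoids every integer x-axis point in the box.
Together with the visible shape, these determine p as stated.

x^2 + x*y + x + 2*y + 1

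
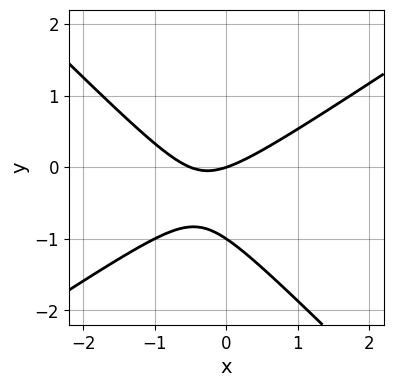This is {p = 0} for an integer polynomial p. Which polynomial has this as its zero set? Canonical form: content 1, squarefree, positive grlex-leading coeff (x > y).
2*x^2 - x*y - 3*y^2 + x - 3*y

(a) deg p = 2.
(b) Reading off the gridlines: among the integer gridlines, it crosses the y-axis at y ∈ {-1, 0}; it crosses the x-axis at the gridline x = 0.
(c) Assembling these constraints gives the stated polynomial.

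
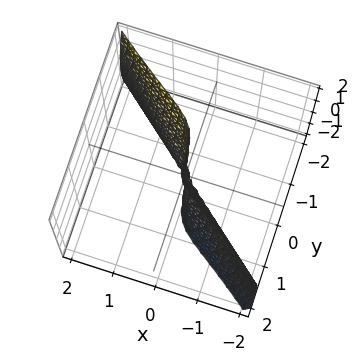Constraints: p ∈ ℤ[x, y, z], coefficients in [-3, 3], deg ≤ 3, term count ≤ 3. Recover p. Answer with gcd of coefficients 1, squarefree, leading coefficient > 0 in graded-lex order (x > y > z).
2*x^3 + x*z^2 + 3*y^3

The degree is 3 — a generic line meets the surface in up to 3 points.
From the visible intercepts: the visible z-axis segment lies entirely on the surface; one y-axis crossing is at y = 0; it meets the x-axis at x = 0 (among the integer gridlines).
Assembling these constraints gives the stated polynomial.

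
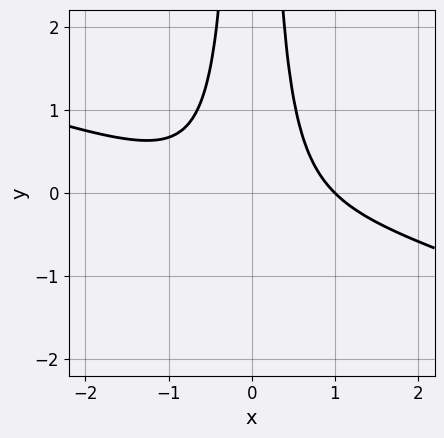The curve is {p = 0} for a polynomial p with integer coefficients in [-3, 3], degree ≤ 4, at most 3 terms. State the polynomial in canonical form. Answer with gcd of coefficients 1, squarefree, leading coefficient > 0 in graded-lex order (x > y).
x^3 + 3*x^2*y - 1

The degree is 3 — no degree-2 curve has this shape.
Against the integer gridlines: the curve avoids every integer y-axis point in the box; it crosses the x-axis at the gridline x = 1.
Fitting integer coefficients to these (and the overall shape) gives p.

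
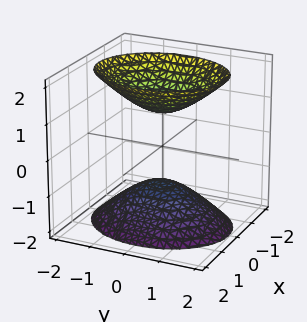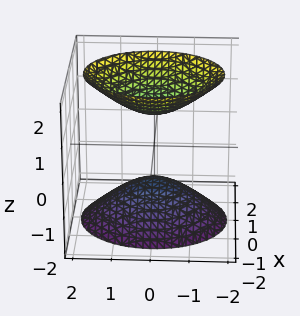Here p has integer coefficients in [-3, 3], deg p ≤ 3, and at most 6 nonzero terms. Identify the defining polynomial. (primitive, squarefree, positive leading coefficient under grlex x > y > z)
(a) I count 2 distinct pieces. They look like related sheets of one shape, so recover p as a whole.
(b) deg p = 2. Two separate bowl-shaped sheets opening away from each other; a quadric.
(c) Symmetries: it's symmetric under y → −y, forcing even powers of y; the x ↦ −x reflection is a symmetry, so x appears only in even powers; it's symmetric under z → −z, forcing even powers of z.
(d) Reading off the gridlines: the surface avoids every integer y-axis point in the box; among the integer gridlines, it crosses the z-axis at z ∈ {-1, 1}; it misses every integer gridline on the x-axis.
(e) These observations pin down the coefficients.

3*x^2 + 2*y^2 - 2*z^2 + 2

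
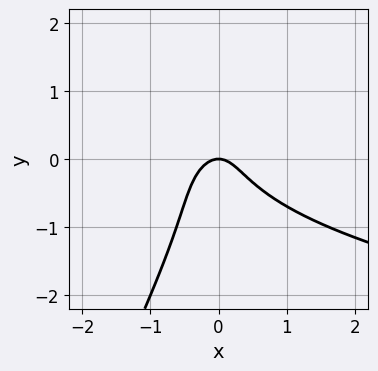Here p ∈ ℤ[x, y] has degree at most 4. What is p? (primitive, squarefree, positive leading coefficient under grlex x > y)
First, degree: the shape is more complex than any degree-2 curve, so deg p = 3.
Then, against the integer gridlines: one x-axis crossing is at x = 0; it crosses the y-axis at the gridline y = 0.
Finally, assembling these constraints gives the stated polynomial.

2*x*y^2 - y^3 - 2*x^2 - y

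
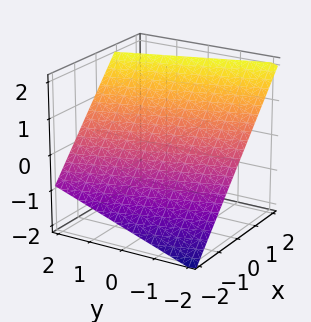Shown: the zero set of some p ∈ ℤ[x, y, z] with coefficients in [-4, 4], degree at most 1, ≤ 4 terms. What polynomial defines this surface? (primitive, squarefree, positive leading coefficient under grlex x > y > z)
3*x + y - 3*z + 2

(a) The degree is 1 — the surface is flat (a plane).
(b) Checking where it meets the axes: it crosses the y-axis at the gridline y = -2.
(c) These observations pin down the coefficients.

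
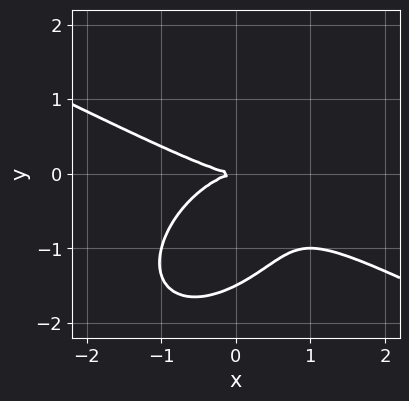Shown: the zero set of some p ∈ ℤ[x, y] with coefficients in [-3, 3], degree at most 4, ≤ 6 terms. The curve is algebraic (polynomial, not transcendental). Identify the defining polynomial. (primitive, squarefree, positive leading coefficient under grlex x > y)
x^3 + x^2*y - x*y^2 + 2*y^3 + 3*y^2

First, degree: a generic line meets the curve in up to 3 points, so deg p = 3.
Then, observable constraints: one x-axis crossing is at x = 0; it crosses the y-axis at the gridline y = 0.
Finally, these observations pin down the coefficients.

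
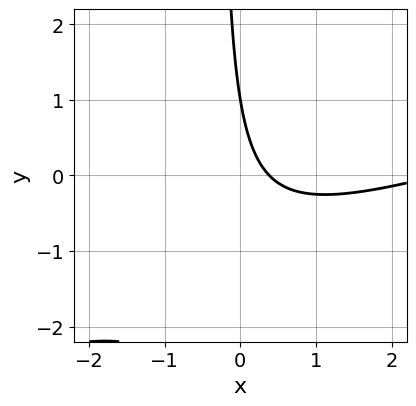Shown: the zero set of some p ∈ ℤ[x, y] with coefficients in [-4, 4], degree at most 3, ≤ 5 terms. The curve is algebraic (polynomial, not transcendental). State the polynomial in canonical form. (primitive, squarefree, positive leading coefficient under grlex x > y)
x^2 - 3*x*y - 3*x - y + 1

The degree is 2 — no degree-1 curve has this shape.
Against the integer gridlines: it crosses the y-axis at the gridline y = 1.
These observations pin down the coefficients.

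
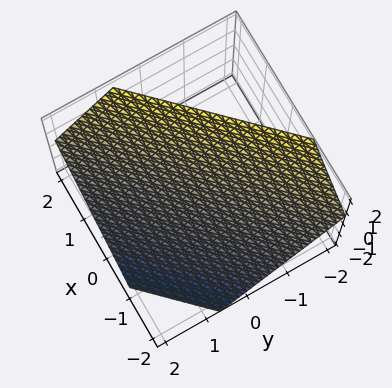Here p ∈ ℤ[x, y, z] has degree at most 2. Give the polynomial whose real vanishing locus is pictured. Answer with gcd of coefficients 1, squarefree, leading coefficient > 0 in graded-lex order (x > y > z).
3*x - 3*y - 3*z + 2

(a) deg p = 1. The surface is flat (a plane).
(b) The integer polynomial consistent with all of this is the stated p.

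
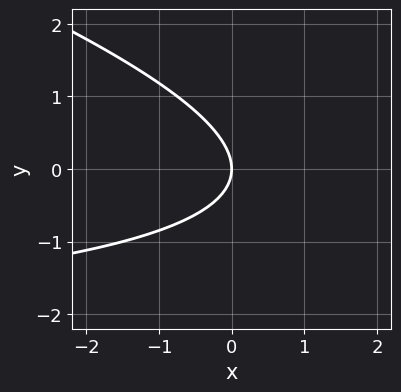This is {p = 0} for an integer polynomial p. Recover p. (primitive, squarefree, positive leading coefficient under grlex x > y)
x*y + 3*y^2 + 3*x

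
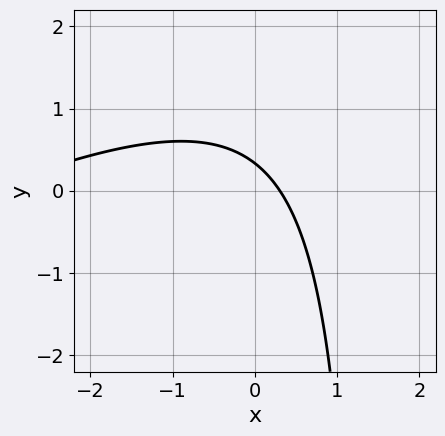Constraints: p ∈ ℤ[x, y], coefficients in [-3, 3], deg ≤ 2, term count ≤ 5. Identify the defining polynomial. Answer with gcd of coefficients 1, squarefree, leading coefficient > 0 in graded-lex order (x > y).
x^2 - 2*x*y + 3*x + 3*y - 1

1. The degree is 2 — the shape is more complex than any degree-1 curve.
2. Solving for integer coefficients yields p as stated.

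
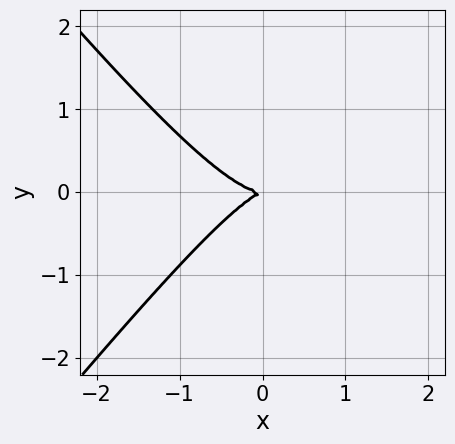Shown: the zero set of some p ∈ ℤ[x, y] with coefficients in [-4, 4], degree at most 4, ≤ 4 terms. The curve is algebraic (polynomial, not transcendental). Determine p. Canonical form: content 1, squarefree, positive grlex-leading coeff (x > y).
First, the degree is 3 — a generic line meets the curve in up to 3 points.
Next, observable constraints: it meets the x-axis at x = 0 (among the integer gridlines); one y-axis crossing is at y = 0.
Finally, together with the visible shape, these determine p as stated.

3*x^3 - 2*x*y^2 - x*y + 3*y^2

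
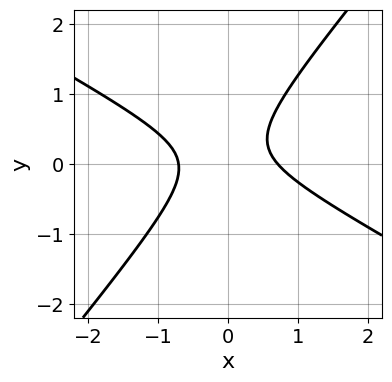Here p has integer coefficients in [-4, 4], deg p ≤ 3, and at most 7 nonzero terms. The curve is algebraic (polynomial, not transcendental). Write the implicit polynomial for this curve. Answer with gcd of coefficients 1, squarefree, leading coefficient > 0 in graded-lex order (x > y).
2*x^2 + 2*x*y - 3*y^2 + y - 1

1. The degree is 2 — no degree-1 curve has this shape.
2. Against the integer gridlines: it misses every integer gridline on the y-axis.
3. Putting this together gives p.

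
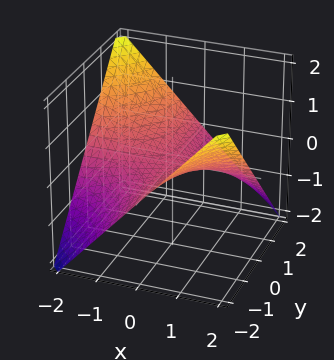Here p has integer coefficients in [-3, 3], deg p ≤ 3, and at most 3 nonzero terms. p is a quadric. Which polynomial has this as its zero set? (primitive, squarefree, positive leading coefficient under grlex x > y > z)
The degree is 2 — a hyperbolic paraboloid; a quadric.
Checking where it meets the axes: the visible y-axis segment lies entirely on the surface; one z-axis crossing is at z = 0.
The integer polynomial consistent with all of this is the stated p. Check: (-2, 0, 0) on the x-axis lies on the surface, and p(-2, 0, 0) = 0. ✓

x*y + 2*z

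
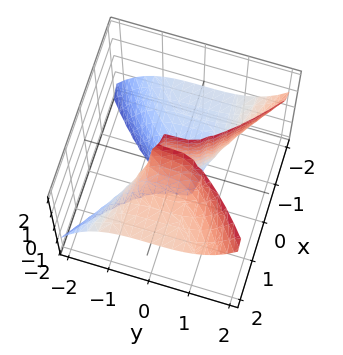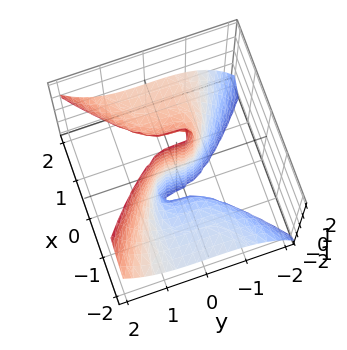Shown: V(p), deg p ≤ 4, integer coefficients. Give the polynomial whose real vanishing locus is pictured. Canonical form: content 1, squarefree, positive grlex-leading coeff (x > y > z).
Degree: the shape is more complex than any degree-2 surface, so deg p = 3.
Against the integer gridlines: every point of the z-axis in the box is on the surface; it crosses the x-axis at the gridline x = 0; it crosses the y-axis at the gridline y = 0.
The integer polynomial consistent with all of this is the stated p.

3*x^2*z - 2*y^3 - 2*x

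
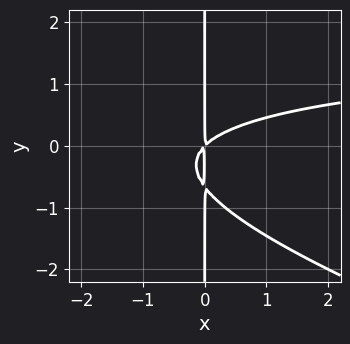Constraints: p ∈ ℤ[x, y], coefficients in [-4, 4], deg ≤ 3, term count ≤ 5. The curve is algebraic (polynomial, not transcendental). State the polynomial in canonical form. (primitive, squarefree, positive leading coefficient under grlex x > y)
x^2*y + 3*x*y^2 - 2*x^2 + 2*x*y

1. Degree: no degree-2 curve has this shape, so deg p = 3.
2. Observable constraints: the visible y-axis segment lies entirely on the curve.
3. Together with the visible shape, these determine p as stated.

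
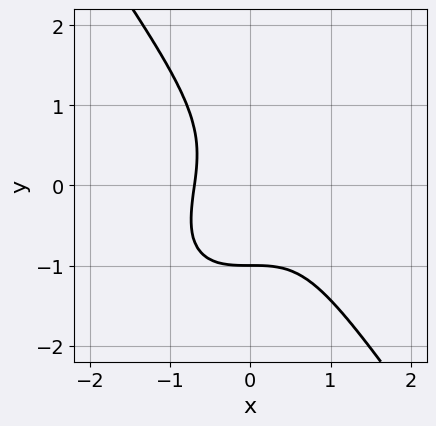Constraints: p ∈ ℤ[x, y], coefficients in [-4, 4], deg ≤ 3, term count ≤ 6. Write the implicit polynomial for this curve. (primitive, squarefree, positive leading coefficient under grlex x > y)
First, degree: the shape is more complex than any degree-2 curve, so deg p = 3.
Then, from the visible intercepts: it meets the y-axis at y = -1 (among the integer gridlines).
Finally, together with the visible shape, these determine p as stated.

3*x^3 - 2*x^2*y + 2*y^3 - 2*x^2 + 2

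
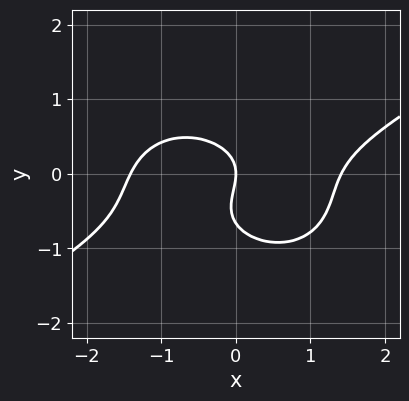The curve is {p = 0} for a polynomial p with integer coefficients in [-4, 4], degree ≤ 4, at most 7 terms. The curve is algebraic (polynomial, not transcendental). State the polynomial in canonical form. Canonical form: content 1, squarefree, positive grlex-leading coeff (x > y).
x^3 - x^2*y - 3*y^3 - 2*y^2 - 2*x

(a) deg p = 3. The shape is more complex than any degree-2 curve.
(b) Reading off the gridlines: it crosses the x-axis at the gridline x = 0; one y-axis crossing is at y = 0.
(c) These observations pin down the coefficients.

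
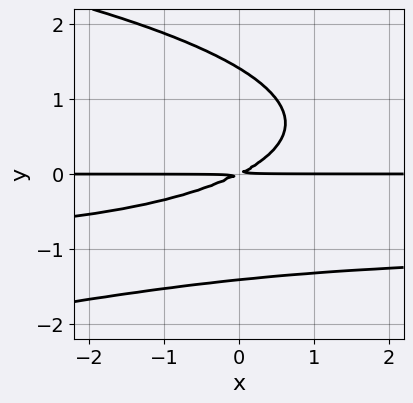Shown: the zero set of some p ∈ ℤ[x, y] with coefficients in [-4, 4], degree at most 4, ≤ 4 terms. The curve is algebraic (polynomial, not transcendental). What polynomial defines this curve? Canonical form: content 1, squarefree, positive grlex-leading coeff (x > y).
y^4 + x*y^2 + x*y - 2*y^2

(a) Degree: the shape is more complex than any degree-3 curve, so deg p = 4.
(b) Reading off the gridlines: the visible x-axis segment lies entirely on the curve.
(c) Putting this together gives p.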